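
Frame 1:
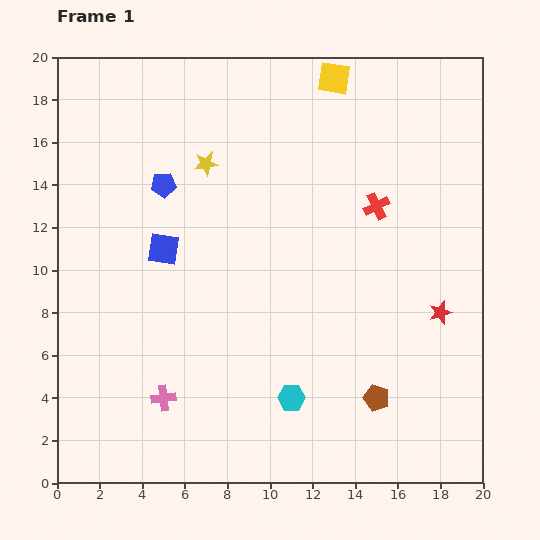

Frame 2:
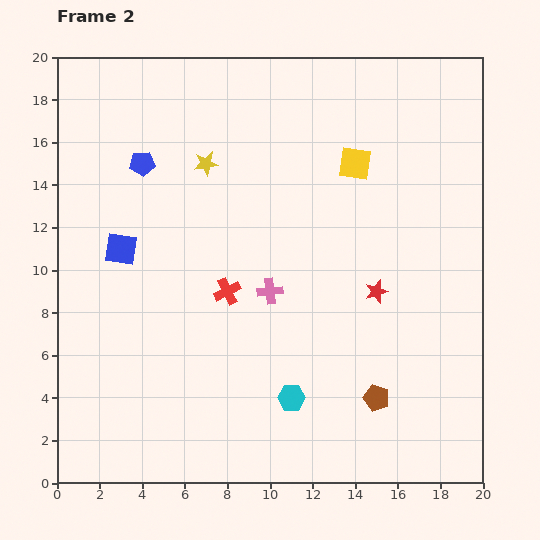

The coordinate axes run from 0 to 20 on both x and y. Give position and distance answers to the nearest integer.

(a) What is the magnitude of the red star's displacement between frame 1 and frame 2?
3

The red star moved from (18, 8) to (15, 9), a distance of √(3² + 1²) ≈ 3.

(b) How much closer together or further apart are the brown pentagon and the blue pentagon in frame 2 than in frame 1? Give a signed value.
+2

Distance in frame 1: 14. Distance in frame 2: 16.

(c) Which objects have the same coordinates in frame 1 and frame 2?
the yellow star, the cyan hexagon, the brown pentagon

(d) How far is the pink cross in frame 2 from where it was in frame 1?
7

The pink cross moved from (5, 4) to (10, 9), a distance of √(5² + 5²) ≈ 7.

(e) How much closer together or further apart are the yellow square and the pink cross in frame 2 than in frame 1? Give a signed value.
-10

Distance in frame 1: 17. Distance in frame 2: 7.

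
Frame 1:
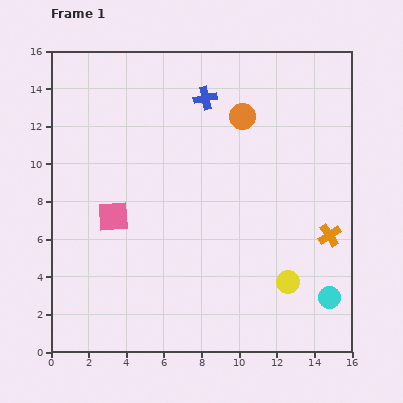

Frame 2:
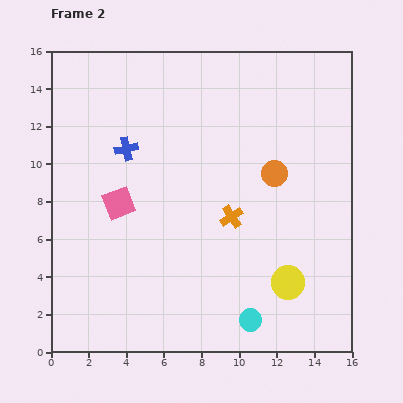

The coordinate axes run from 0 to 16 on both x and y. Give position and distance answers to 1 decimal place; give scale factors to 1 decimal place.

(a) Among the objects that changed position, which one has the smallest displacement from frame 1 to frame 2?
the pink square

(moved 0.8)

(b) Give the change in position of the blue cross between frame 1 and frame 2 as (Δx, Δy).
(-4.2, -2.7)

The blue cross was at (8.2, 13.5) in frame 1 and (4.0, 10.8) in frame 2.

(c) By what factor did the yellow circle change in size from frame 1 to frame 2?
1.5×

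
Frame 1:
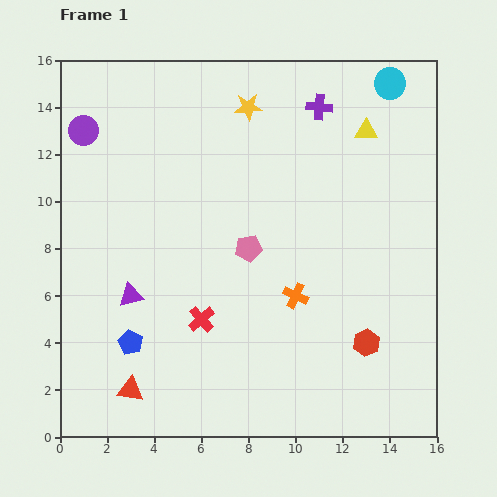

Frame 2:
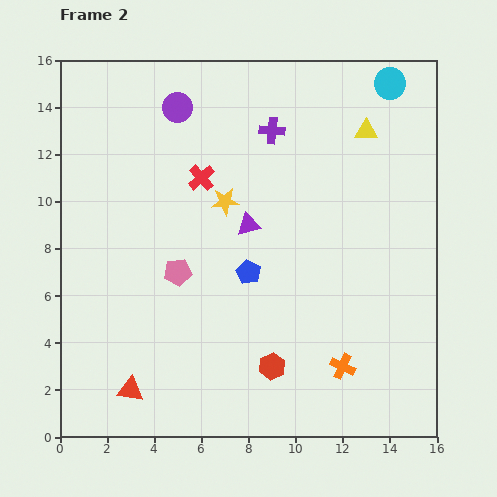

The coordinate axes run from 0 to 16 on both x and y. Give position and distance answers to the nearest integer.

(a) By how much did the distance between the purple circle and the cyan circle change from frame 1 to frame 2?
-4

Distance in frame 1: 13. Distance in frame 2: 9.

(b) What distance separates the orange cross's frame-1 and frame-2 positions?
4

The orange cross moved from (10, 6) to (12, 3), a distance of √(2² + 3²) ≈ 4.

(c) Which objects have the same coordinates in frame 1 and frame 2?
the cyan circle, the red triangle, the yellow triangle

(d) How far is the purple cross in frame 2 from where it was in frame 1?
2

The purple cross moved from (11, 14) to (9, 13), a distance of √(2² + 1²) ≈ 2.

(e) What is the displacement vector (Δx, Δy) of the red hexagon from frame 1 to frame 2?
(-4, -1)

The red hexagon was at (13, 4) in frame 1 and (9, 3) in frame 2.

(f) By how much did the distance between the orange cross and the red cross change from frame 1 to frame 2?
+6

Distance in frame 1: 4. Distance in frame 2: 10.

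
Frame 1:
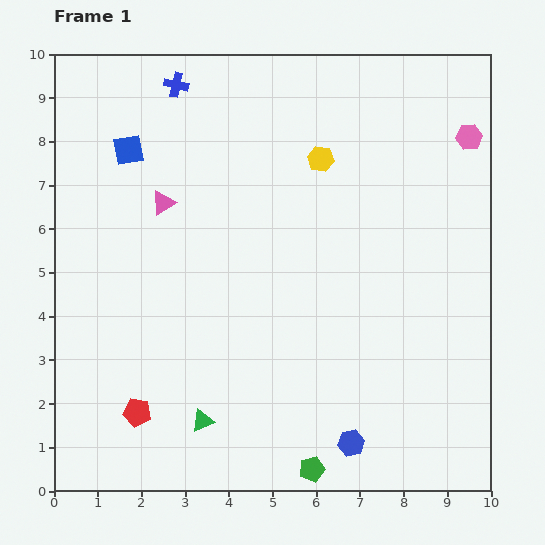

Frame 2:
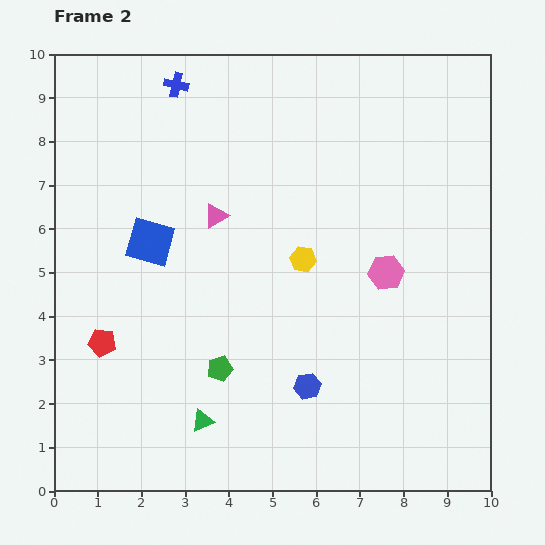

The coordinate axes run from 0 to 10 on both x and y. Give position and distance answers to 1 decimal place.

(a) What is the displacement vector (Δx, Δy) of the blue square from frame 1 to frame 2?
(0.5, -2.1)

The blue square was at (1.7, 7.8) in frame 1 and (2.2, 5.7) in frame 2.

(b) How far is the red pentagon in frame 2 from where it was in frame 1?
1.8

The red pentagon moved from (1.9, 1.8) to (1.1, 3.4), a distance of √(0.8² + 1.6²) ≈ 1.8.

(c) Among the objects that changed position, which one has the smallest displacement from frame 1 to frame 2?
the pink triangle

(moved 1.2)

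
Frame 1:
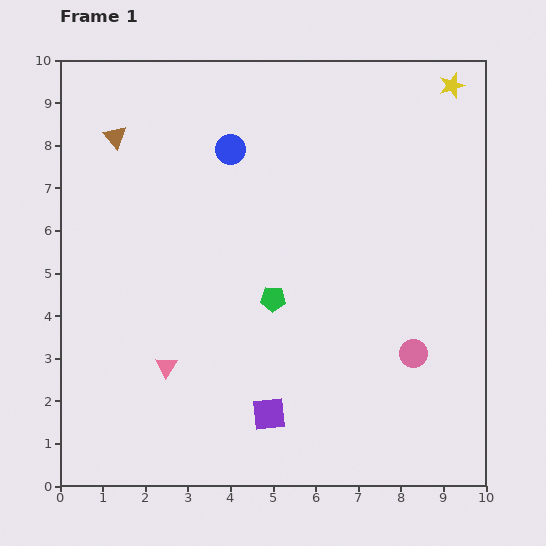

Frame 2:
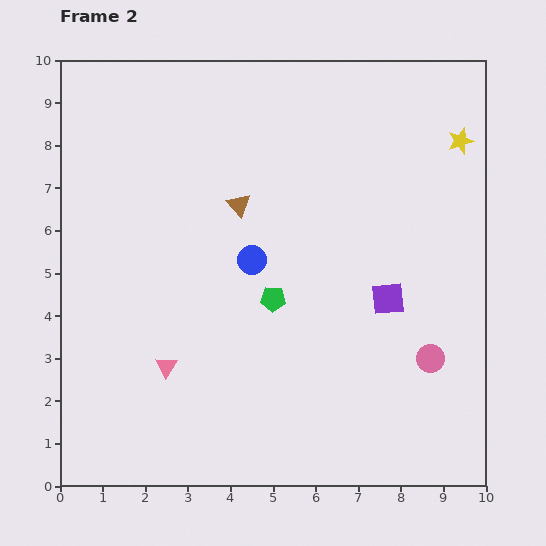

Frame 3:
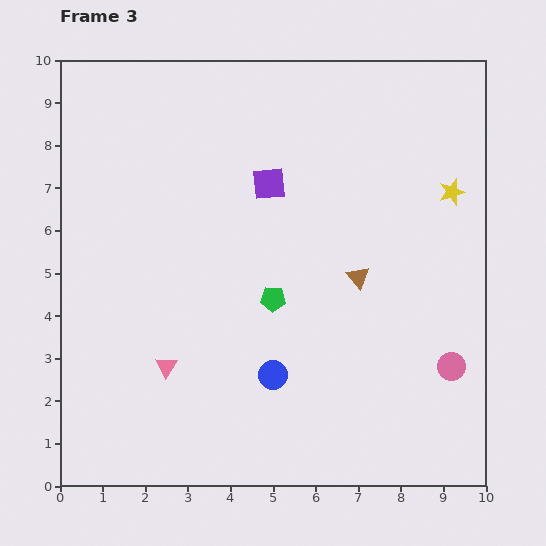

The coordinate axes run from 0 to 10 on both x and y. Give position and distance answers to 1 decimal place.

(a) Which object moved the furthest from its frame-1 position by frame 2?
the purple square

(moved 3.9; next 3.3)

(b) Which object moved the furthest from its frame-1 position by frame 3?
the brown triangle

(moved 6.6; next 5.4)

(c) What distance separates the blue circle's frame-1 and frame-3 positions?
5.4

The blue circle moved from (4.0, 7.9) to (5.0, 2.6), a distance of √(1.0² + 5.3²) ≈ 5.4.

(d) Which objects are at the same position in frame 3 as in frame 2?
the pink triangle, the green pentagon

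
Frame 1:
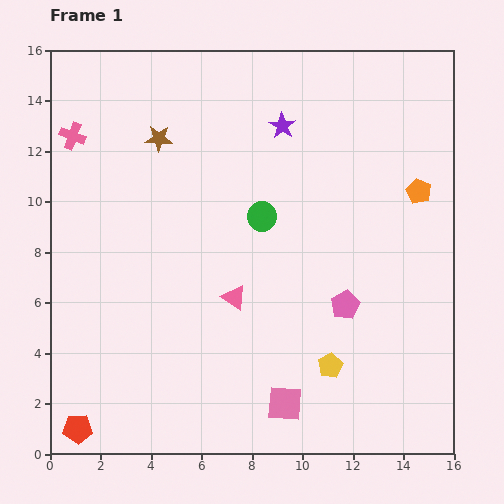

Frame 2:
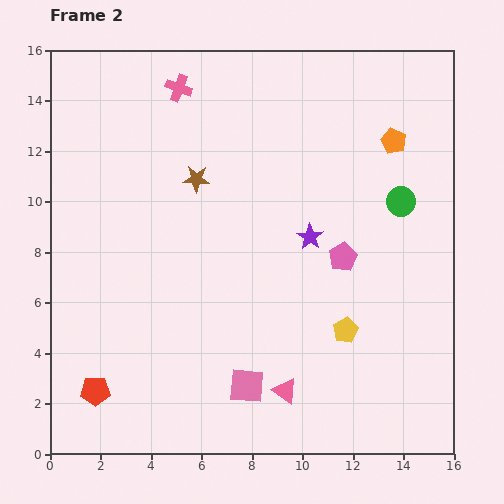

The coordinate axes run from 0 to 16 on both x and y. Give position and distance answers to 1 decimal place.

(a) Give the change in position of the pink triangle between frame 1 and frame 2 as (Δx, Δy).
(2.0, -3.7)

The pink triangle was at (7.3, 6.2) in frame 1 and (9.3, 2.5) in frame 2.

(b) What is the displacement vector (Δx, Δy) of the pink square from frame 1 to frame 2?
(-1.5, 0.7)

The pink square was at (9.3, 2.0) in frame 1 and (7.8, 2.7) in frame 2.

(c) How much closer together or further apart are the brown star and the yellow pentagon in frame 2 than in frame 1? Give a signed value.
-2.9

Distance in frame 1: 11.3. Distance in frame 2: 8.4.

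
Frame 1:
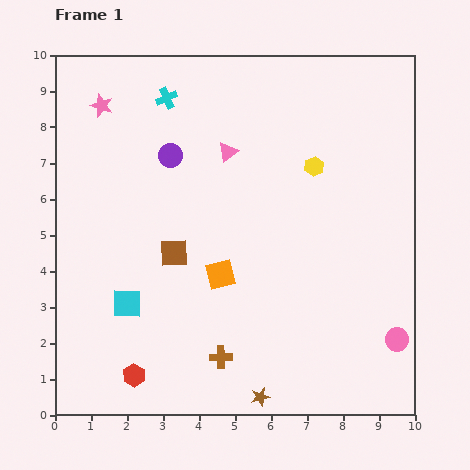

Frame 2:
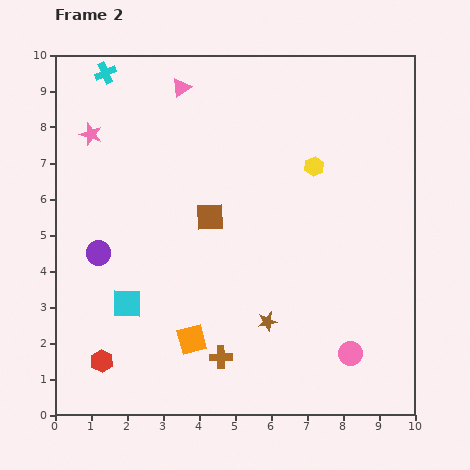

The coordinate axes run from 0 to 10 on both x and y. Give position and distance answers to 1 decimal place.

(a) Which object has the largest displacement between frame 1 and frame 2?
the purple circle

(moved 3.4; next 2.2)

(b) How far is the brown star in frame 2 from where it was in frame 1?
2.1

The brown star moved from (5.7, 0.5) to (5.9, 2.6), a distance of √(0.2² + 2.1²) ≈ 2.1.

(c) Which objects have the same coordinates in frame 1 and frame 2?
the brown cross, the cyan square, the yellow hexagon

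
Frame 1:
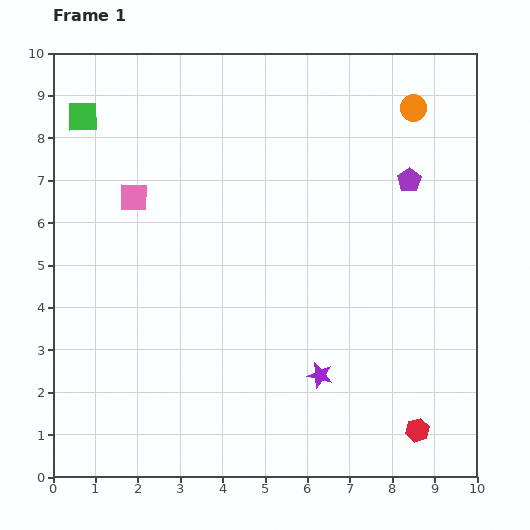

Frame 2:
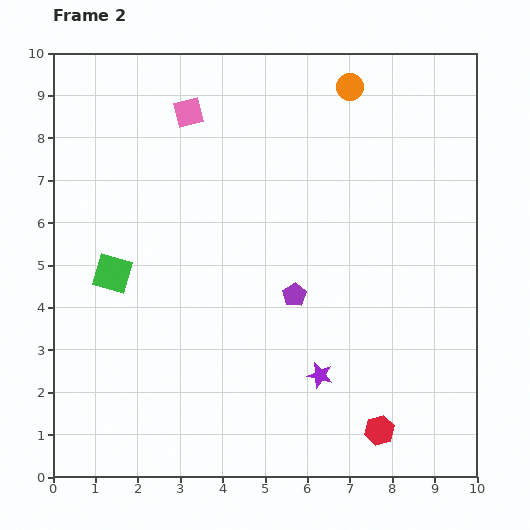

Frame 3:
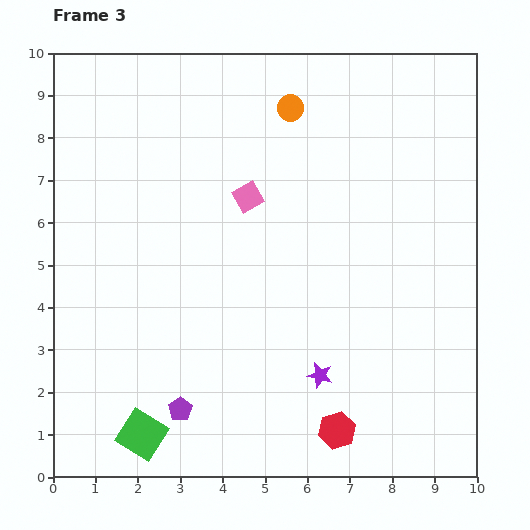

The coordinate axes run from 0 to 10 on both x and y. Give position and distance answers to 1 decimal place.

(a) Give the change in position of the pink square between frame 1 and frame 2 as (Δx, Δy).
(1.3, 2.0)

The pink square was at (1.9, 6.6) in frame 1 and (3.2, 8.6) in frame 2.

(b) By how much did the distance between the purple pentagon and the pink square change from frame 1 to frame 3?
-1.3

Distance in frame 1: 6.5. Distance in frame 3: 5.2.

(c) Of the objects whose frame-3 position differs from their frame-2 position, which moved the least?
the red hexagon

(moved 1.0)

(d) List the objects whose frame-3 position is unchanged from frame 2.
the purple star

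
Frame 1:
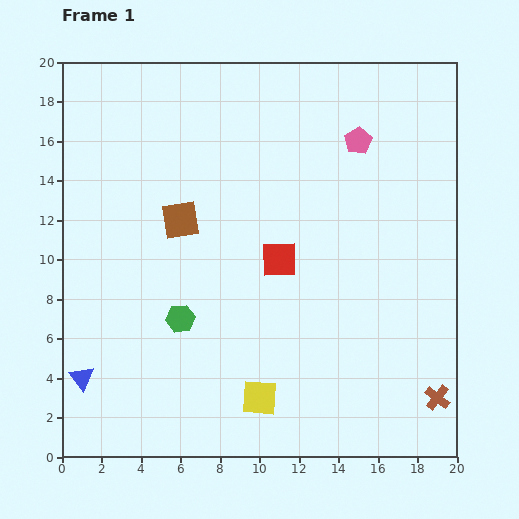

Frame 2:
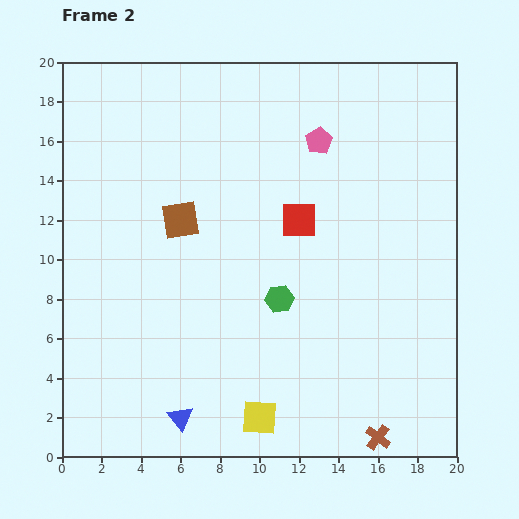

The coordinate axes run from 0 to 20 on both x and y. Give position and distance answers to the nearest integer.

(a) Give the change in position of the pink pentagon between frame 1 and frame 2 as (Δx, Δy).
(-2, 0)

The pink pentagon was at (15, 16) in frame 1 and (13, 16) in frame 2.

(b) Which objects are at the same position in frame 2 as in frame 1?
the brown square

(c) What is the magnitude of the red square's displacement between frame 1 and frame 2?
2

The red square moved from (11, 10) to (12, 12), a distance of √(1² + 2²) ≈ 2.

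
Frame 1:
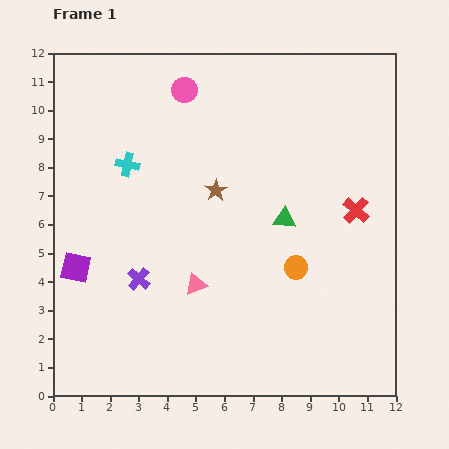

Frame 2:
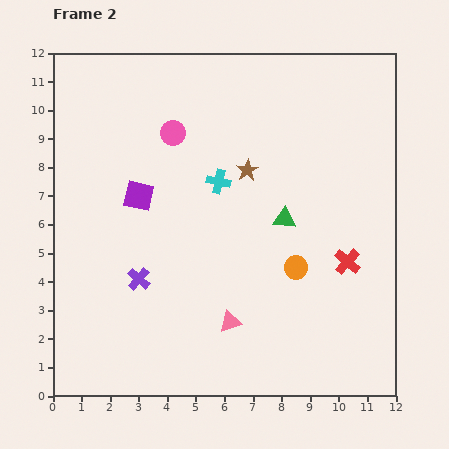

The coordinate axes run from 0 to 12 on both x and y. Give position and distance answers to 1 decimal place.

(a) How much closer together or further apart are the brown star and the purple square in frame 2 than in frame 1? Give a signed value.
-1.7

Distance in frame 1: 5.6. Distance in frame 2: 3.9.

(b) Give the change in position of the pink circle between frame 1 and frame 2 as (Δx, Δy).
(-0.4, -1.5)

The pink circle was at (4.6, 10.7) in frame 1 and (4.2, 9.2) in frame 2.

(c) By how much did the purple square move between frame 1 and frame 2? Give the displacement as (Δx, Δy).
(2.2, 2.5)

The purple square was at (0.8, 4.5) in frame 1 and (3.0, 7.0) in frame 2.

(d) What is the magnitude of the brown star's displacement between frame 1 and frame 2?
1.3

The brown star moved from (5.7, 7.2) to (6.8, 7.9), a distance of √(1.1² + 0.7²) ≈ 1.3.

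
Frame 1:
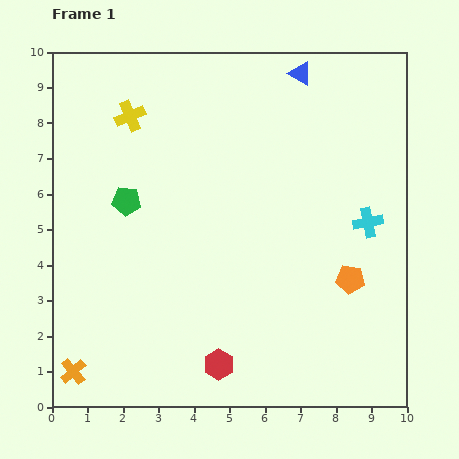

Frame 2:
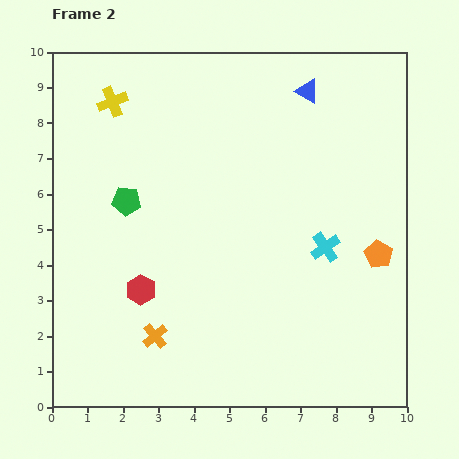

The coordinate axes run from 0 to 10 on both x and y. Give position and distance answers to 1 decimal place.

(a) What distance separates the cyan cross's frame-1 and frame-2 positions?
1.4

The cyan cross moved from (8.9, 5.2) to (7.7, 4.5), a distance of √(1.2² + 0.7²) ≈ 1.4.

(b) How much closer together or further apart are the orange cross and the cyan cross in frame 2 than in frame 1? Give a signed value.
-3.9

Distance in frame 1: 9.3. Distance in frame 2: 5.4.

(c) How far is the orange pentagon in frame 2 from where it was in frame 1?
1.1

The orange pentagon moved from (8.4, 3.6) to (9.2, 4.3), a distance of √(0.8² + 0.7²) ≈ 1.1.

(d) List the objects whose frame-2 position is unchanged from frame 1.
the green pentagon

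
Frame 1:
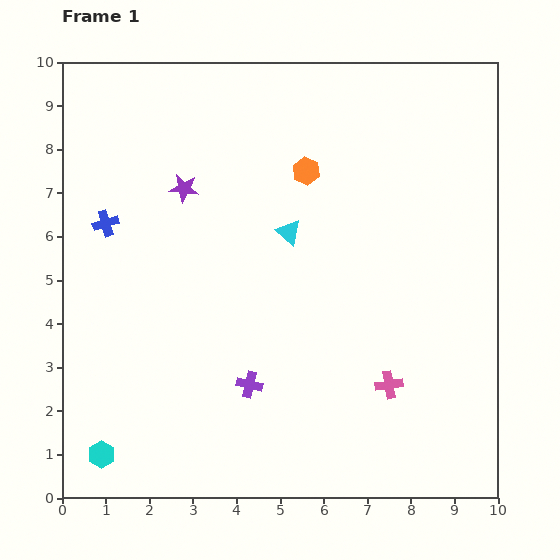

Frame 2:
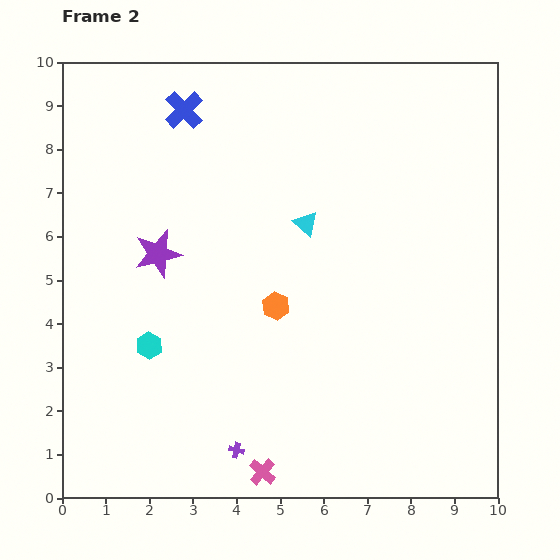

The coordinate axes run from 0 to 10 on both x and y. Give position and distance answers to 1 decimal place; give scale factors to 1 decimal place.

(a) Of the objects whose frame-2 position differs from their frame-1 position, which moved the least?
the cyan triangle

(moved 0.4)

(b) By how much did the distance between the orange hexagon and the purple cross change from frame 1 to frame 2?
-1.7

Distance in frame 1: 5.1. Distance in frame 2: 3.4.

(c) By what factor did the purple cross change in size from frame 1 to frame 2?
0.6×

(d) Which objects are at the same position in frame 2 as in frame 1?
none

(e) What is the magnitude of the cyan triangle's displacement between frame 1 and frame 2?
0.4

The cyan triangle moved from (5.2, 6.1) to (5.6, 6.3), a distance of √(0.4² + 0.2²) ≈ 0.4.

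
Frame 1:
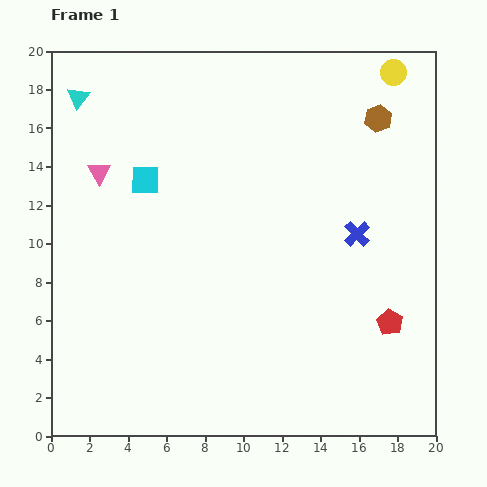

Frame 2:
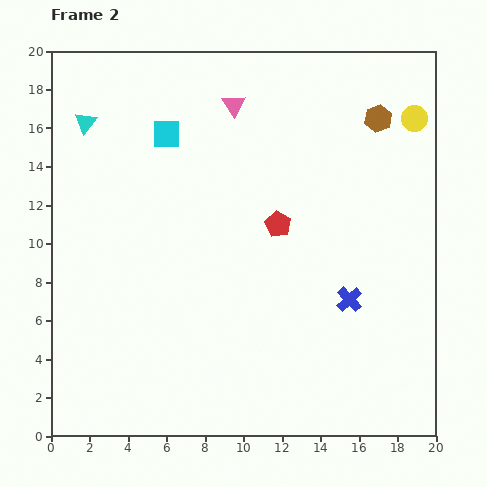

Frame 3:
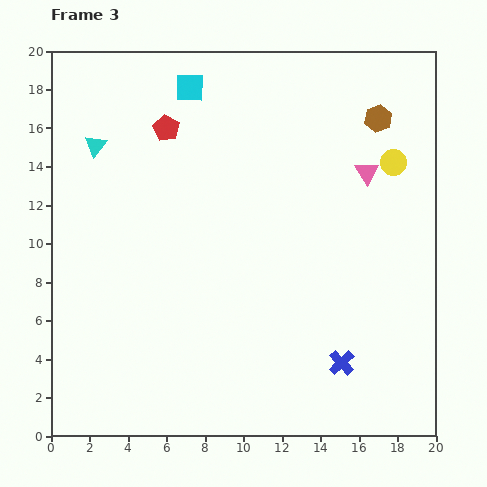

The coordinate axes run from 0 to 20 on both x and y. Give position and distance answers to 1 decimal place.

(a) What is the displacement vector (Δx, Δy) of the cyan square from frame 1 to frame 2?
(1.1, 2.4)

The cyan square was at (4.9, 13.3) in frame 1 and (6.0, 15.7) in frame 2.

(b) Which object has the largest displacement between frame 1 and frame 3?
the red pentagon

(moved 15.4; next 13.9)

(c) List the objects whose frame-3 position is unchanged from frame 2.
the brown hexagon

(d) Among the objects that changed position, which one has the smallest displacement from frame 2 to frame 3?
the cyan triangle

(moved 1.3)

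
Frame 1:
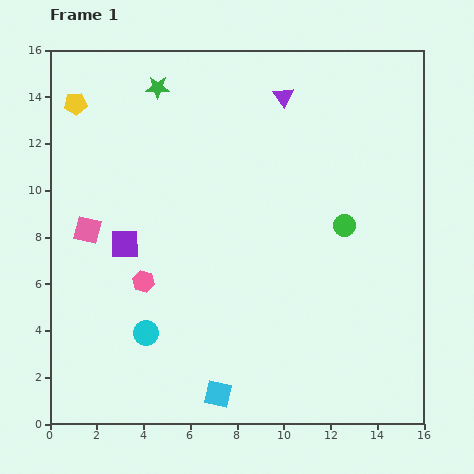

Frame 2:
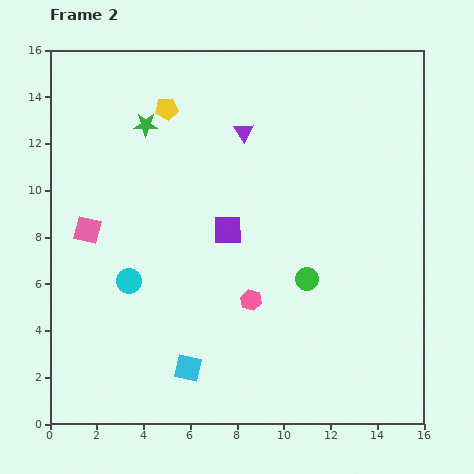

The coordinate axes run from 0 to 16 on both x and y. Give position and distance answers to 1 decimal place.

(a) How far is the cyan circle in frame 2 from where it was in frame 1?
2.3

The cyan circle moved from (4.1, 3.9) to (3.4, 6.1), a distance of √(0.7² + 2.2²) ≈ 2.3.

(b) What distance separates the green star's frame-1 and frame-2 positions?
1.7

The green star moved from (4.6, 14.4) to (4.1, 12.8), a distance of √(0.5² + 1.6²) ≈ 1.7.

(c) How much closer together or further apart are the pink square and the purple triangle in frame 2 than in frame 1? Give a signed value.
-2.3

Distance in frame 1: 10.2. Distance in frame 2: 7.9.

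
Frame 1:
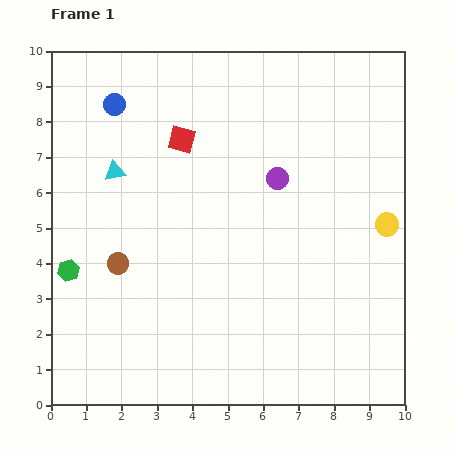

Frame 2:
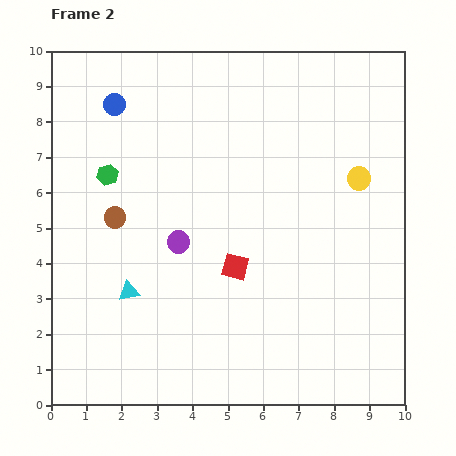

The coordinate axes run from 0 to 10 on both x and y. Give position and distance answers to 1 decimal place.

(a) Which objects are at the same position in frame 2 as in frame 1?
the blue circle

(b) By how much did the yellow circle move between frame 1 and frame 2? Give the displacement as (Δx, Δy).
(-0.8, 1.3)

The yellow circle was at (9.5, 5.1) in frame 1 and (8.7, 6.4) in frame 2.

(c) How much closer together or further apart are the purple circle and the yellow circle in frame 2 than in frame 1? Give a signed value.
+2.0

Distance in frame 1: 3.4. Distance in frame 2: 5.4.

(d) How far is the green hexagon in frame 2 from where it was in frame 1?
2.9

The green hexagon moved from (0.5, 3.8) to (1.6, 6.5), a distance of √(1.1² + 2.7²) ≈ 2.9.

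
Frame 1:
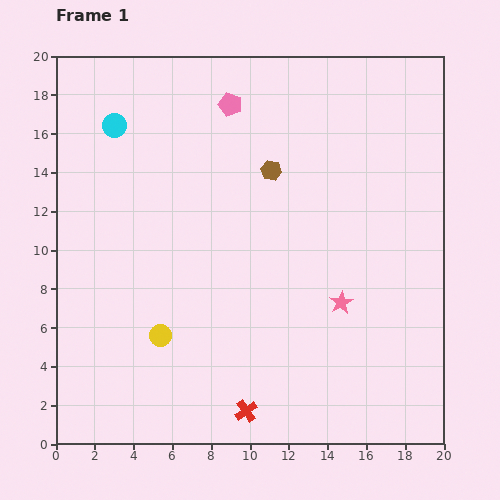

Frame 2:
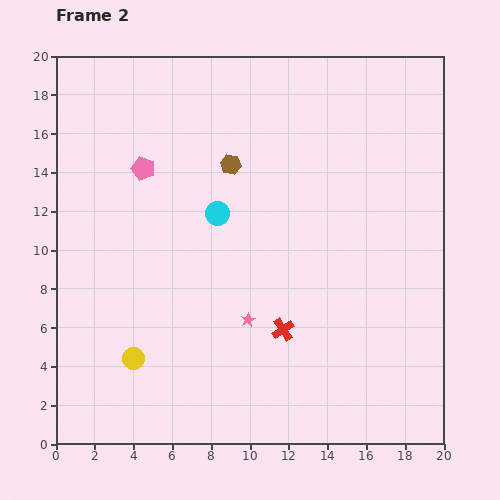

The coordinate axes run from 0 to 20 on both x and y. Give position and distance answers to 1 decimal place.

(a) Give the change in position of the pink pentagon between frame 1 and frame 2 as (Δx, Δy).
(-4.5, -3.3)

The pink pentagon was at (9.0, 17.5) in frame 1 and (4.5, 14.2) in frame 2.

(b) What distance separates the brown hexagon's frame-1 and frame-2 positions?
2.1

The brown hexagon moved from (11.1, 14.1) to (9.0, 14.4), a distance of √(2.1² + 0.3²) ≈ 2.1.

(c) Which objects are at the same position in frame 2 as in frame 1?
none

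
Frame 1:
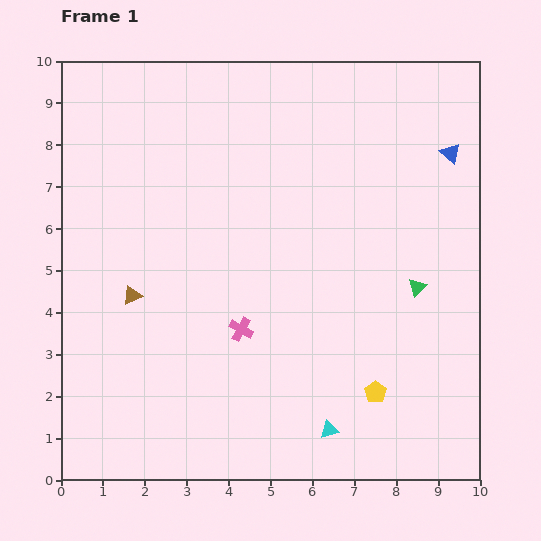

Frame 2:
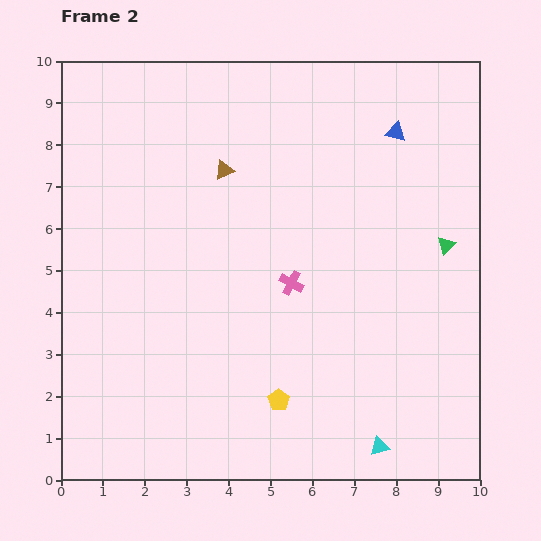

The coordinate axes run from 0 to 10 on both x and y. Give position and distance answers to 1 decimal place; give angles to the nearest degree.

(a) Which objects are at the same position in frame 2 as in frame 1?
none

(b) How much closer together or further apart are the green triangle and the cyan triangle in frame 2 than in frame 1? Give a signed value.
+1.1

Distance in frame 1: 4.0. Distance in frame 2: 5.1.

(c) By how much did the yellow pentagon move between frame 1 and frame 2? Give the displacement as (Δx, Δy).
(-2.3, -0.2)

The yellow pentagon was at (7.5, 2.1) in frame 1 and (5.2, 1.9) in frame 2.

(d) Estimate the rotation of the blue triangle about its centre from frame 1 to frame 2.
29° counter-clockwise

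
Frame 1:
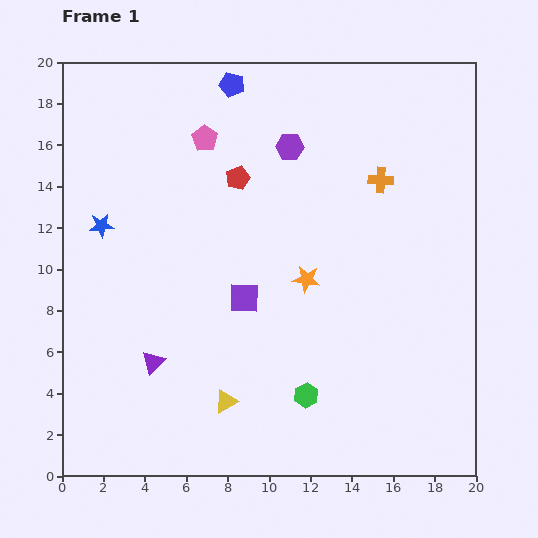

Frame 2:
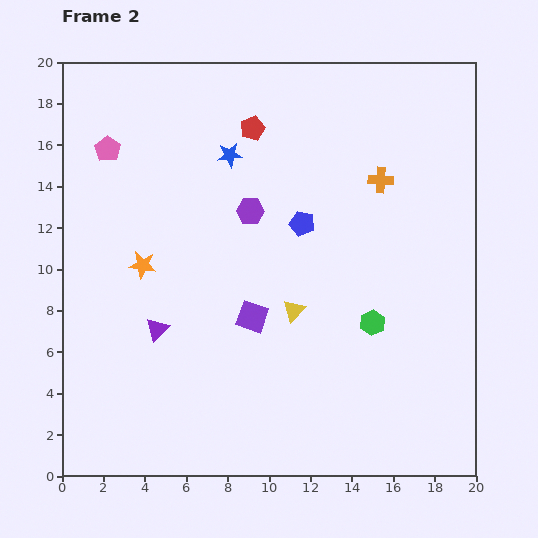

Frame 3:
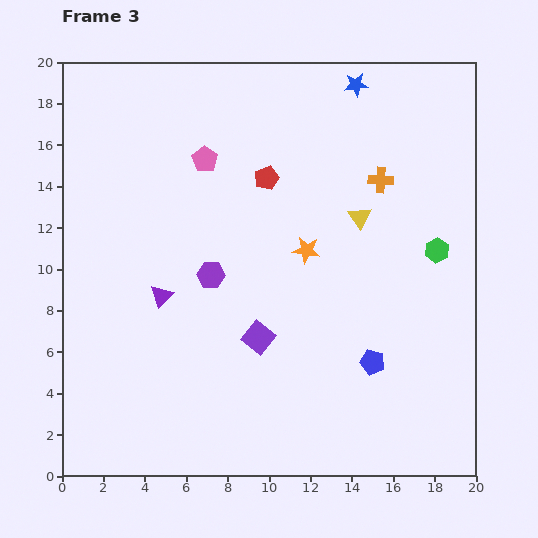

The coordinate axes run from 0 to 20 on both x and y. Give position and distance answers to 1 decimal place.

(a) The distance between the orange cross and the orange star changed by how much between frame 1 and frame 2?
+6.2

Distance in frame 1: 6.0. Distance in frame 2: 12.2.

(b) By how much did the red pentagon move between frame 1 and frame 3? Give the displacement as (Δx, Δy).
(1.4, 0.0)

The red pentagon was at (8.5, 14.4) in frame 1 and (9.9, 14.4) in frame 3.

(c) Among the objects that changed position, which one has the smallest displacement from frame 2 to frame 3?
the purple square

(moved 1.0)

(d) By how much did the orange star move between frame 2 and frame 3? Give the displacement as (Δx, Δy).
(7.9, 0.7)

The orange star was at (3.9, 10.2) in frame 2 and (11.8, 10.9) in frame 3.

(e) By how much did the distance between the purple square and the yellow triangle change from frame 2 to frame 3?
+5.6

Distance in frame 2: 2.0. Distance in frame 3: 7.6.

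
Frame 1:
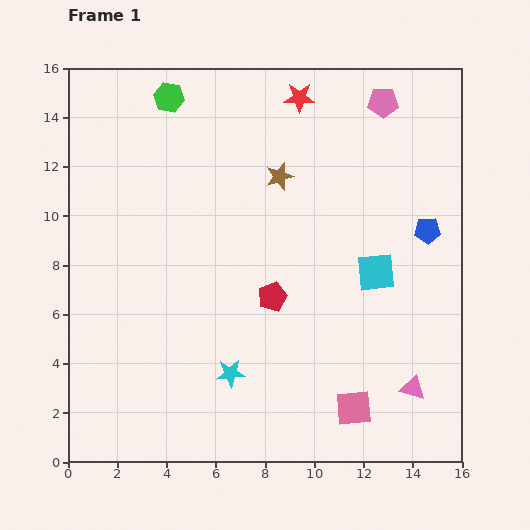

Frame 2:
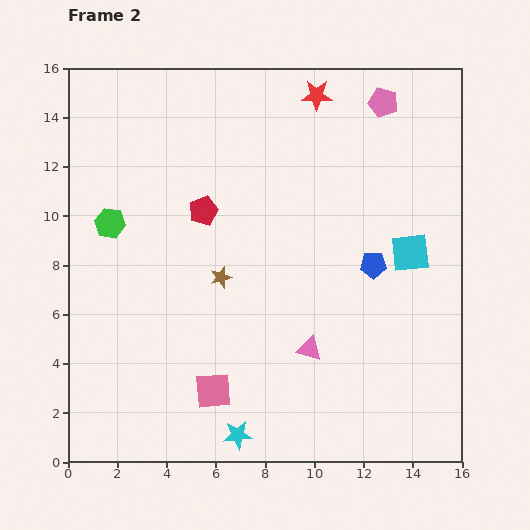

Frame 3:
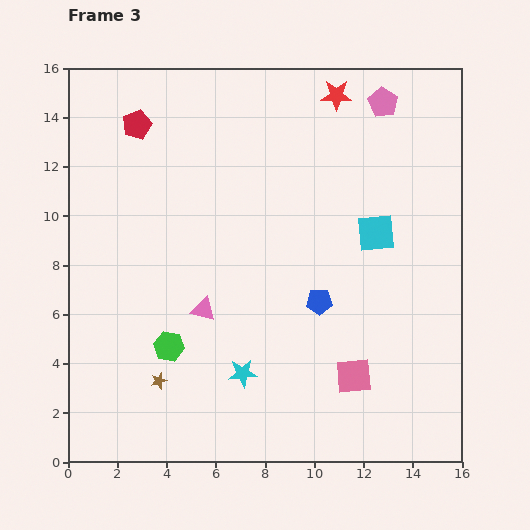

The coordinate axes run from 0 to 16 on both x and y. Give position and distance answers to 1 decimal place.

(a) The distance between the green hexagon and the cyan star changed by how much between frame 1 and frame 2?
-1.5

Distance in frame 1: 11.5. Distance in frame 2: 10.0.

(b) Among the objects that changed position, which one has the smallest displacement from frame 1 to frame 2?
the red star

(moved 0.7)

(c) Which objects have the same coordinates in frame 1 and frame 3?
the pink pentagon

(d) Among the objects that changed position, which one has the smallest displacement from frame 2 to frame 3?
the red star

(moved 0.8)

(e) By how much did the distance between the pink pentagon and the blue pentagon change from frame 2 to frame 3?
+1.9

Distance in frame 2: 6.6. Distance in frame 3: 8.5.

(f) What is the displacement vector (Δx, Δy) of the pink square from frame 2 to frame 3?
(5.7, 0.6)

The pink square was at (5.9, 2.9) in frame 2 and (11.6, 3.5) in frame 3.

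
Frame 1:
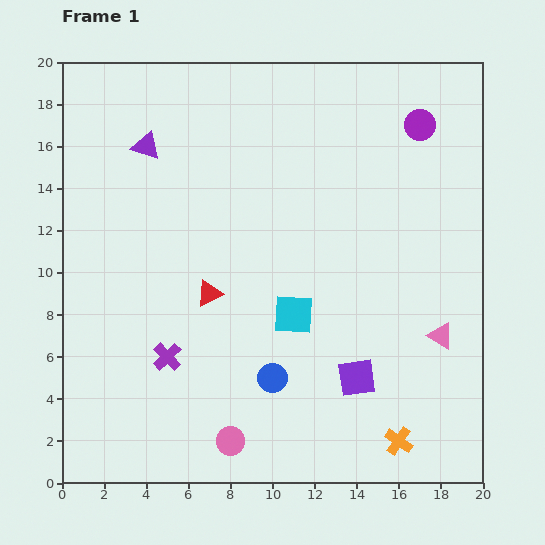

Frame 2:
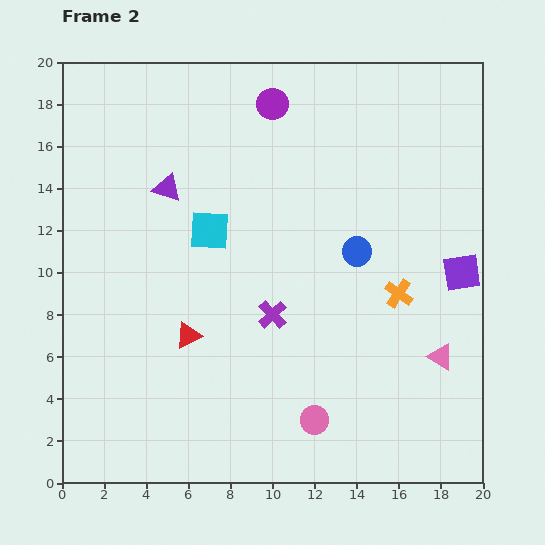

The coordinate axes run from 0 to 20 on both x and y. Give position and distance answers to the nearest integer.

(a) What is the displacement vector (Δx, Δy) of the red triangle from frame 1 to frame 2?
(-1, -2)

The red triangle was at (7, 9) in frame 1 and (6, 7) in frame 2.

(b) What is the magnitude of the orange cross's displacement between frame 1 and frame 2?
7

The orange cross moved from (16, 2) to (16, 9), a distance of √(0² + 7²) ≈ 7.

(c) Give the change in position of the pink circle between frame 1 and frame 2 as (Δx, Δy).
(4, 1)

The pink circle was at (8, 2) in frame 1 and (12, 3) in frame 2.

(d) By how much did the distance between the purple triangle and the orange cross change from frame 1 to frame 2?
-6

Distance in frame 1: 18. Distance in frame 2: 12.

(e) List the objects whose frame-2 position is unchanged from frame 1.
none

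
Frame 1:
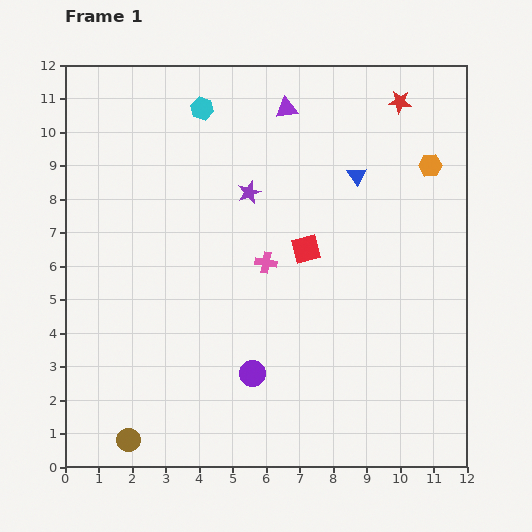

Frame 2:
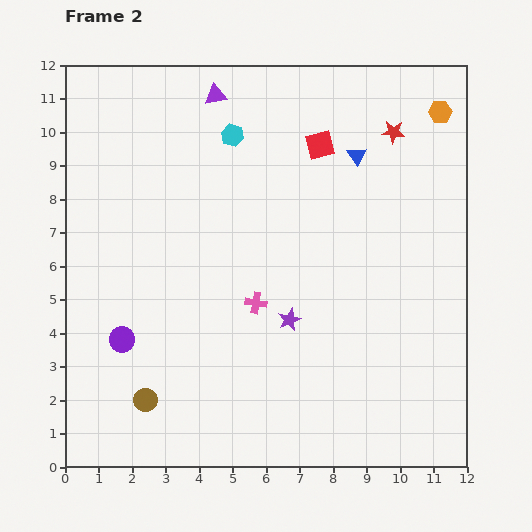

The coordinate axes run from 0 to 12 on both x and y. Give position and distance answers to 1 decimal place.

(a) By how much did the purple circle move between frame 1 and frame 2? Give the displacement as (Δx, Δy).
(-3.9, 1.0)

The purple circle was at (5.6, 2.8) in frame 1 and (1.7, 3.8) in frame 2.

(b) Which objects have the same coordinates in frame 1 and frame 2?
none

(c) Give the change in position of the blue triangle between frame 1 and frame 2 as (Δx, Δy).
(0.0, 0.6)

The blue triangle was at (8.7, 8.7) in frame 1 and (8.7, 9.3) in frame 2.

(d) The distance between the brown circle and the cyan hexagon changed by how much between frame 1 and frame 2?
-1.8

Distance in frame 1: 10.1. Distance in frame 2: 8.3.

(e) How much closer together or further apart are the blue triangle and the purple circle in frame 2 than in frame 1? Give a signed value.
+2.2

Distance in frame 1: 6.7. Distance in frame 2: 8.9.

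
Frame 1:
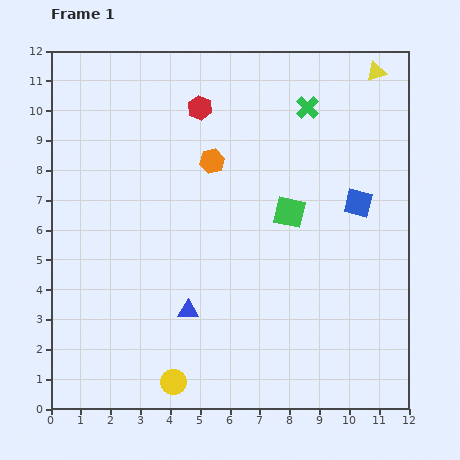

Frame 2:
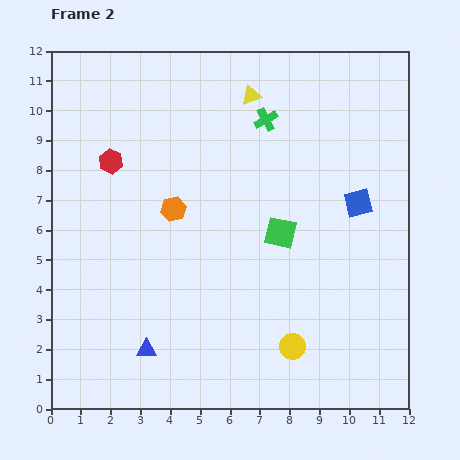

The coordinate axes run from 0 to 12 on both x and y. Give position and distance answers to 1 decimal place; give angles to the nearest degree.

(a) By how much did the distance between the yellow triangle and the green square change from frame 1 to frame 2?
-0.8

Distance in frame 1: 5.5. Distance in frame 2: 4.7.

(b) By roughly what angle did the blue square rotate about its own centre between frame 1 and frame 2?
29° counter-clockwise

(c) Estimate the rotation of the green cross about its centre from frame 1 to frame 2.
15° clockwise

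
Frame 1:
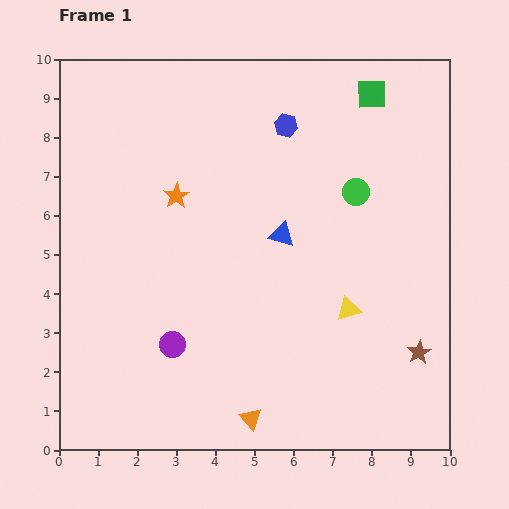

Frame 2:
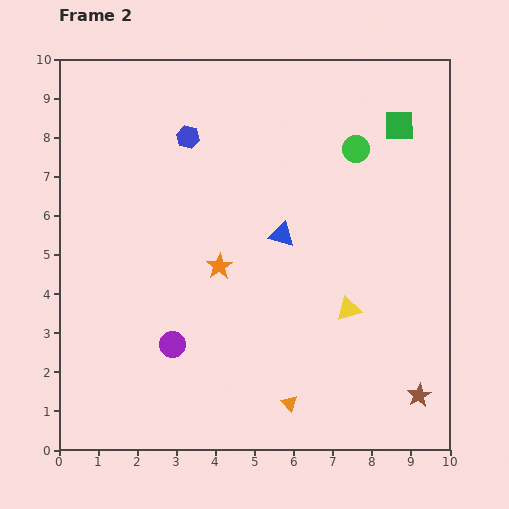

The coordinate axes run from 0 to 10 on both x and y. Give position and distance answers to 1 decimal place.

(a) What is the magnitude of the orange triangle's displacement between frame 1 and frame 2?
1.1

The orange triangle moved from (4.9, 0.8) to (5.9, 1.2), a distance of √(1.0² + 0.4²) ≈ 1.1.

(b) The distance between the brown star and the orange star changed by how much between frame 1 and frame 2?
-1.3

Distance in frame 1: 7.4. Distance in frame 2: 6.1.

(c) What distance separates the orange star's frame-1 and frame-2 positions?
2.1

The orange star moved from (3.0, 6.5) to (4.1, 4.7), a distance of √(1.1² + 1.8²) ≈ 2.1.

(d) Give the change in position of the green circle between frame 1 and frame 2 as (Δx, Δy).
(0.0, 1.1)

The green circle was at (7.6, 6.6) in frame 1 and (7.6, 7.7) in frame 2.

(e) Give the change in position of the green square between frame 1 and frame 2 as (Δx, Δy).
(0.7, -0.8)

The green square was at (8.0, 9.1) in frame 1 and (8.7, 8.3) in frame 2.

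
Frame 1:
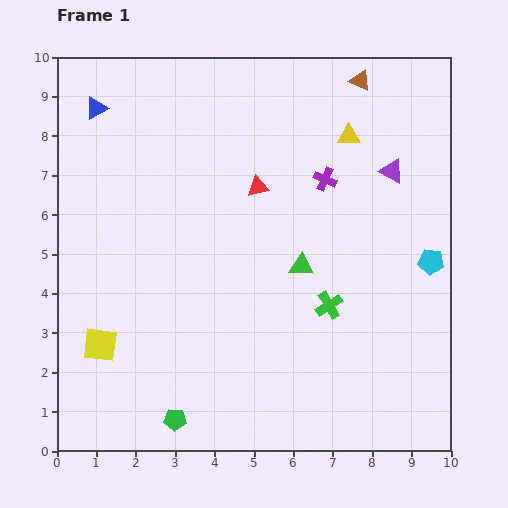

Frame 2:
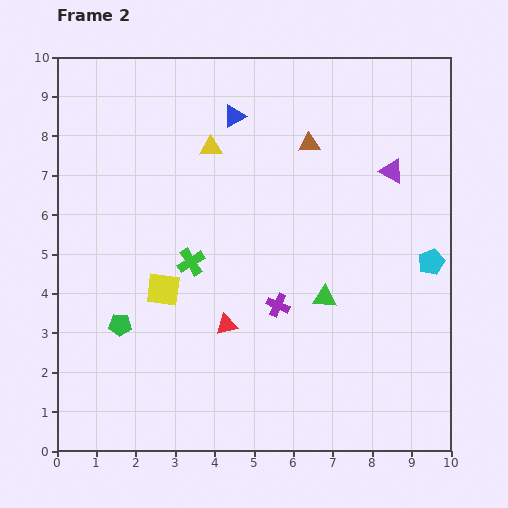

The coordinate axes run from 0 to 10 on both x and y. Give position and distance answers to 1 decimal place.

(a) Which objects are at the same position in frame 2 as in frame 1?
the cyan pentagon, the purple triangle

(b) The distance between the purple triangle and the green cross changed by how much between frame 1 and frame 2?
+1.8

Distance in frame 1: 3.8. Distance in frame 2: 5.6.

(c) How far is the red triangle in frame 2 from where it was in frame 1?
3.6

The red triangle moved from (5.1, 6.7) to (4.3, 3.2), a distance of √(0.8² + 3.5²) ≈ 3.6.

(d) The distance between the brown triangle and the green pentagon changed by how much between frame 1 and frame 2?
-3.2

Distance in frame 1: 9.8. Distance in frame 2: 6.6.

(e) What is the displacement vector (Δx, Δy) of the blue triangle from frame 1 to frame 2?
(3.5, -0.2)

The blue triangle was at (1.0, 8.7) in frame 1 and (4.5, 8.5) in frame 2.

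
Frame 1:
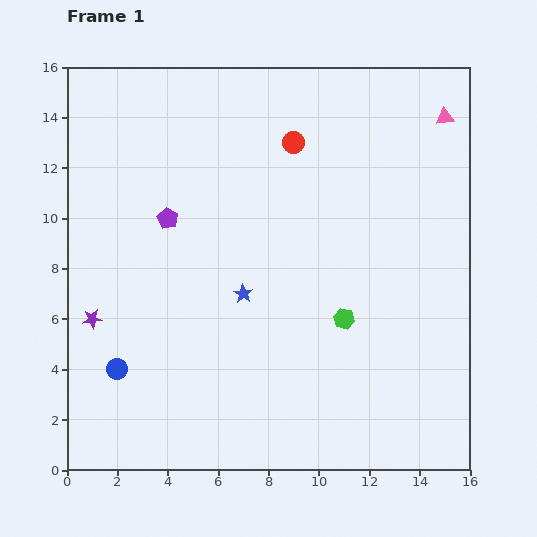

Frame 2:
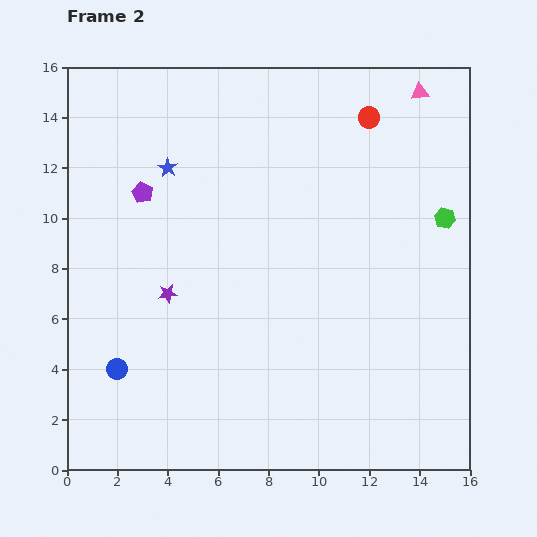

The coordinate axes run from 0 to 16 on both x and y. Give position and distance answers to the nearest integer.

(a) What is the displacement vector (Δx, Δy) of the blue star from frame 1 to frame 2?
(-3, 5)

The blue star was at (7, 7) in frame 1 and (4, 12) in frame 2.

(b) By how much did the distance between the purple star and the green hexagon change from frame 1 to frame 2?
+1

Distance in frame 1: 10. Distance in frame 2: 11.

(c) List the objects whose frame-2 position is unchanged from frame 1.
the blue circle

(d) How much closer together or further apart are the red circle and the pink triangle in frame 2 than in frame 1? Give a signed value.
-4

Distance in frame 1: 6. Distance in frame 2: 2.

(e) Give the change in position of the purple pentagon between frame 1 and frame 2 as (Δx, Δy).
(-1, 1)

The purple pentagon was at (4, 10) in frame 1 and (3, 11) in frame 2.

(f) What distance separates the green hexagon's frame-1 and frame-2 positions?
6

The green hexagon moved from (11, 6) to (15, 10), a distance of √(4² + 4²) ≈ 6.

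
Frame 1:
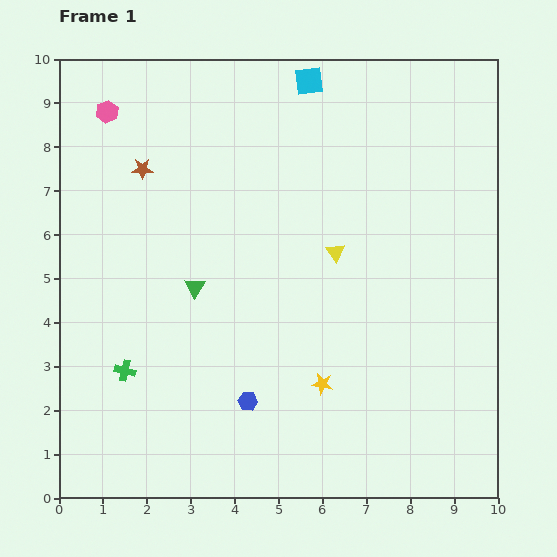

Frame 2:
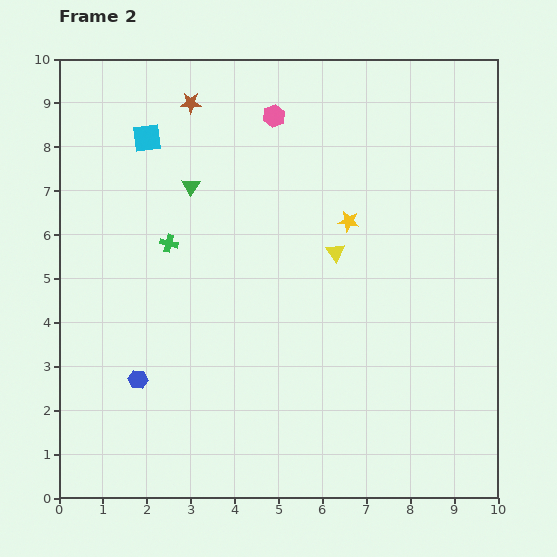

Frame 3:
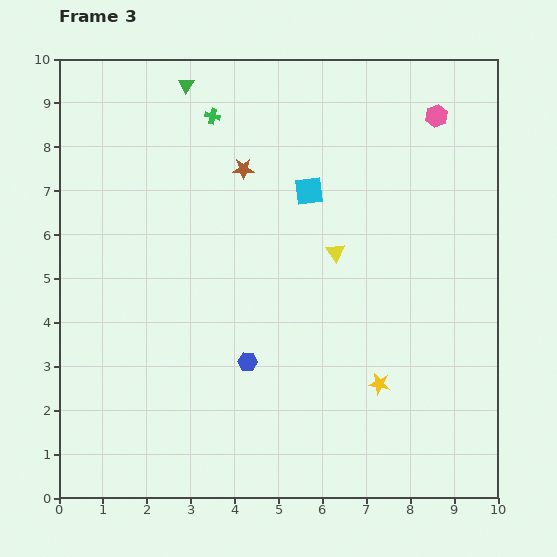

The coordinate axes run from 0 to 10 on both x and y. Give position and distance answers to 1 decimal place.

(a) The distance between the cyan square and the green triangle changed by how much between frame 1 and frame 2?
-3.9

Distance in frame 1: 5.4. Distance in frame 2: 1.5.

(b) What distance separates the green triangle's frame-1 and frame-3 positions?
4.6

The green triangle moved from (3.1, 4.8) to (2.9, 9.4), a distance of √(0.2² + 4.6²) ≈ 4.6.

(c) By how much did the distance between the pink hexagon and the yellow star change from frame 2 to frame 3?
+3.3

Distance in frame 2: 2.9. Distance in frame 3: 6.2.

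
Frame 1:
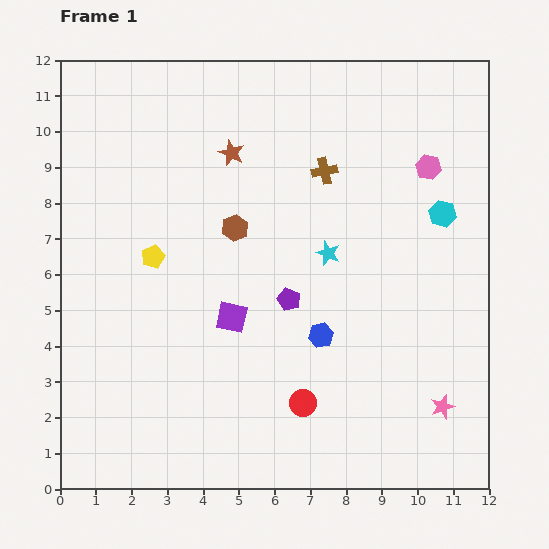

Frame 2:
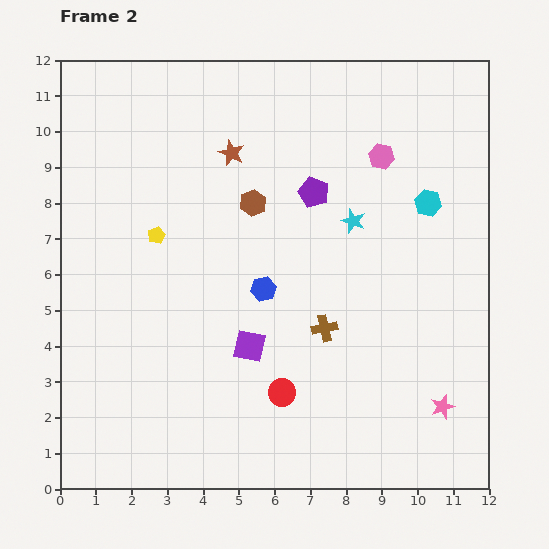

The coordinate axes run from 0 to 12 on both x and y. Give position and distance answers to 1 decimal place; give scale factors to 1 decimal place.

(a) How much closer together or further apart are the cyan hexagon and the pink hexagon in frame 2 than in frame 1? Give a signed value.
+0.4

Distance in frame 1: 1.4. Distance in frame 2: 1.8.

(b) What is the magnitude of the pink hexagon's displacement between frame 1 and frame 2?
1.3

The pink hexagon moved from (10.3, 9.0) to (9.0, 9.3), a distance of √(1.3² + 0.3²) ≈ 1.3.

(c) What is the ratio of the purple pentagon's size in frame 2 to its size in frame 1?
1.3×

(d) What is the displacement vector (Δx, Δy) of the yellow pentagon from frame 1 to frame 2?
(0.1, 0.6)

The yellow pentagon was at (2.6, 6.5) in frame 1 and (2.7, 7.1) in frame 2.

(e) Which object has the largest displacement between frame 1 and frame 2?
the brown cross

(moved 4.4; next 3.1)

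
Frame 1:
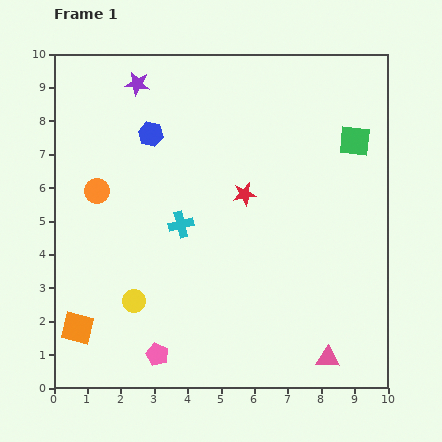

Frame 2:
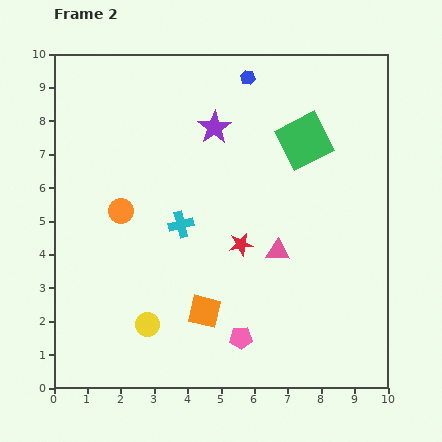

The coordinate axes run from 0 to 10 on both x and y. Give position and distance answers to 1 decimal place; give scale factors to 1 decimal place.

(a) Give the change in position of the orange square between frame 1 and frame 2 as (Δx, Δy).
(3.8, 0.5)

The orange square was at (0.7, 1.8) in frame 1 and (4.5, 2.3) in frame 2.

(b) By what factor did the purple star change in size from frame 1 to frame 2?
1.4×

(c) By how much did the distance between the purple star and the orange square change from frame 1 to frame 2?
-2.0

Distance in frame 1: 7.5. Distance in frame 2: 5.5.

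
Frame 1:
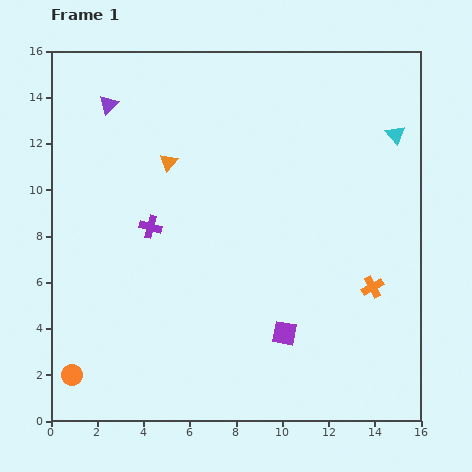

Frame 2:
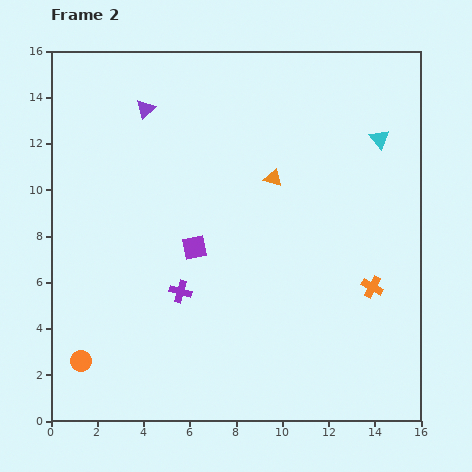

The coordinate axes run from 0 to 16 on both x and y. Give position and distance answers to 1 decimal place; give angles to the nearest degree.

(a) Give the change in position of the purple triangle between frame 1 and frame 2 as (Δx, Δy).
(1.6, -0.2)

The purple triangle was at (2.5, 13.7) in frame 1 and (4.1, 13.5) in frame 2.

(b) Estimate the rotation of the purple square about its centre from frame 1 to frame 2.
20° counter-clockwise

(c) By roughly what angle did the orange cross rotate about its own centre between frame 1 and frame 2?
35° counter-clockwise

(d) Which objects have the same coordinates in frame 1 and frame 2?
the orange cross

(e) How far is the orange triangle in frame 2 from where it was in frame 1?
4.6

The orange triangle moved from (5.1, 11.2) to (9.6, 10.5), a distance of √(4.5² + 0.7²) ≈ 4.6.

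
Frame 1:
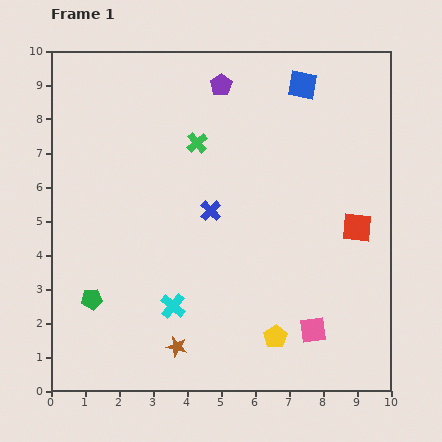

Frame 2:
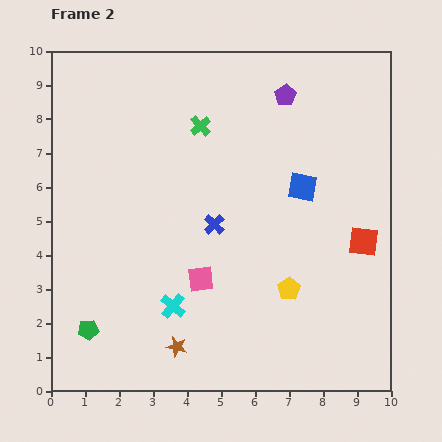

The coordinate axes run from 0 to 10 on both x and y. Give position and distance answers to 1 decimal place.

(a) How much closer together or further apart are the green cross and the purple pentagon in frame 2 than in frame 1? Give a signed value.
+0.9

Distance in frame 1: 1.8. Distance in frame 2: 2.7.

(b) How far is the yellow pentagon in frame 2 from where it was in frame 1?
1.5

The yellow pentagon moved from (6.6, 1.6) to (7.0, 3.0), a distance of √(0.4² + 1.4²) ≈ 1.5.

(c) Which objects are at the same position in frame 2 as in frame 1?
the cyan cross, the brown star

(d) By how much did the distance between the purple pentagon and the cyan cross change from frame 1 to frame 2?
+0.4

Distance in frame 1: 6.6. Distance in frame 2: 7.0.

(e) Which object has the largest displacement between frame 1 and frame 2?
the pink square

(moved 3.6; next 3.0)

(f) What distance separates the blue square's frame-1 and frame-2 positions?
3.0

The blue square moved from (7.4, 9.0) to (7.4, 6.0), a distance of √(0.0² + 3.0²) ≈ 3.0.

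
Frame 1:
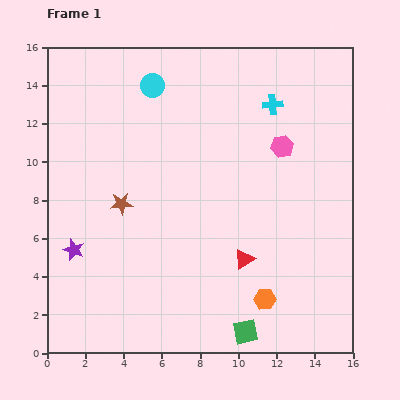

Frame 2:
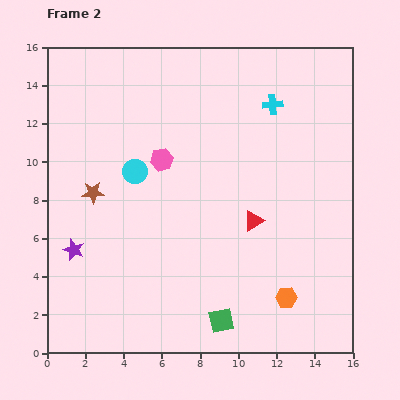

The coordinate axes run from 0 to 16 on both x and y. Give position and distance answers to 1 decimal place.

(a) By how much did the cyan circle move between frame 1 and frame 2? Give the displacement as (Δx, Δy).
(-0.9, -4.5)

The cyan circle was at (5.5, 14.0) in frame 1 and (4.6, 9.5) in frame 2.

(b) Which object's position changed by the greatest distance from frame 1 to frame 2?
the pink hexagon

(moved 6.3; next 4.6)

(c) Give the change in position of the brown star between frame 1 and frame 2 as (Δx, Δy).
(-1.5, 0.6)

The brown star was at (3.9, 7.8) in frame 1 and (2.4, 8.4) in frame 2.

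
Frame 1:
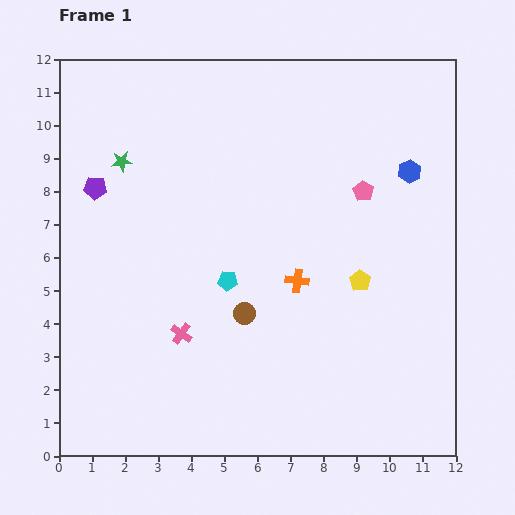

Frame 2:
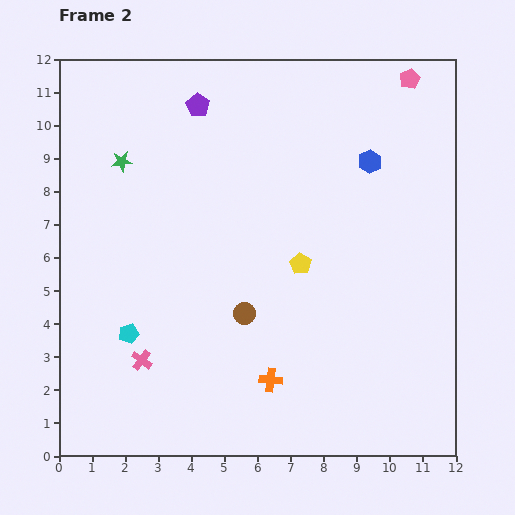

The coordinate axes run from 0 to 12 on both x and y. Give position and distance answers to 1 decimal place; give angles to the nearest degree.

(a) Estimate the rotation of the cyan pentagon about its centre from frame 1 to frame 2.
20° counter-clockwise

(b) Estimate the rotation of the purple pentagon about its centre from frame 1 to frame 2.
29° clockwise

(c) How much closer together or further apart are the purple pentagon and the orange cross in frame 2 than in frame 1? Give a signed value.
+1.9

Distance in frame 1: 6.7. Distance in frame 2: 8.6.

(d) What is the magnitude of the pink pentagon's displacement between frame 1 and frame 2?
3.7

The pink pentagon moved from (9.2, 8.0) to (10.6, 11.4), a distance of √(1.4² + 3.4²) ≈ 3.7.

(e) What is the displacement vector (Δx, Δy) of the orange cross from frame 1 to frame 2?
(-0.8, -3.0)

The orange cross was at (7.2, 5.3) in frame 1 and (6.4, 2.3) in frame 2.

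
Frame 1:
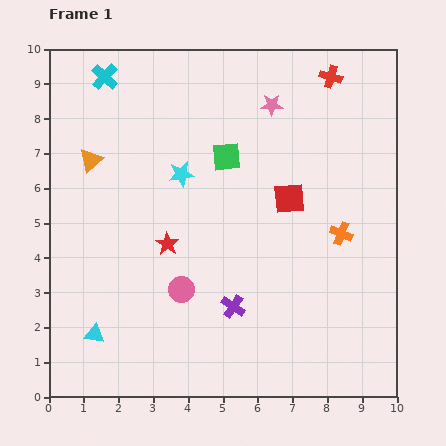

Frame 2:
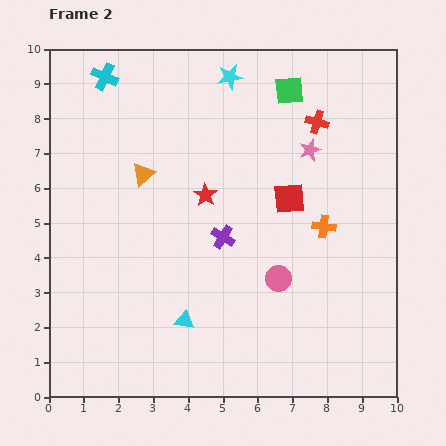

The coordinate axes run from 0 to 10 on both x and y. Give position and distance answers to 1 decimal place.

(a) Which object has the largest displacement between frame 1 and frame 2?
the cyan star

(moved 3.1; next 2.8)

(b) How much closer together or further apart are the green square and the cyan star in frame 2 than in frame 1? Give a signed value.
+0.3

Distance in frame 1: 1.4. Distance in frame 2: 1.7.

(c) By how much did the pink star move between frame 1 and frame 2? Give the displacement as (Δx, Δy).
(1.1, -1.3)

The pink star was at (6.4, 8.4) in frame 1 and (7.5, 7.1) in frame 2.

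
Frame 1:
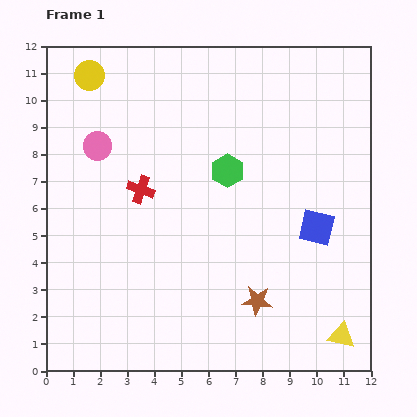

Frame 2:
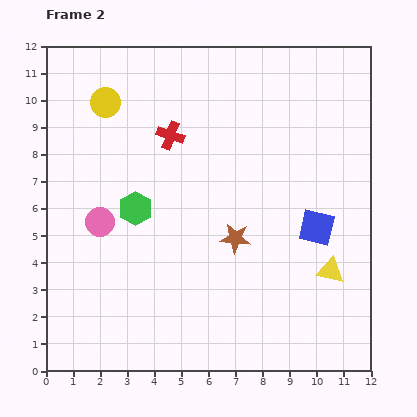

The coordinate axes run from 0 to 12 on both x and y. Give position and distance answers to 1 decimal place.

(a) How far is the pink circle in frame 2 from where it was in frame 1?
2.8

The pink circle moved from (1.9, 8.3) to (2.0, 5.5), a distance of √(0.1² + 2.8²) ≈ 2.8.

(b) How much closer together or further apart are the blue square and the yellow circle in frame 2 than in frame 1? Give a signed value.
-1.0

Distance in frame 1: 10.1. Distance in frame 2: 9.1.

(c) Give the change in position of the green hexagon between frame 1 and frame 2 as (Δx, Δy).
(-3.4, -1.4)

The green hexagon was at (6.7, 7.4) in frame 1 and (3.3, 6.0) in frame 2.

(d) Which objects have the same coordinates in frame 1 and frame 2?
the blue square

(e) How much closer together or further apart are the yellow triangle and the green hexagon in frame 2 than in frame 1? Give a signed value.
+0.2

Distance in frame 1: 7.4. Distance in frame 2: 7.6.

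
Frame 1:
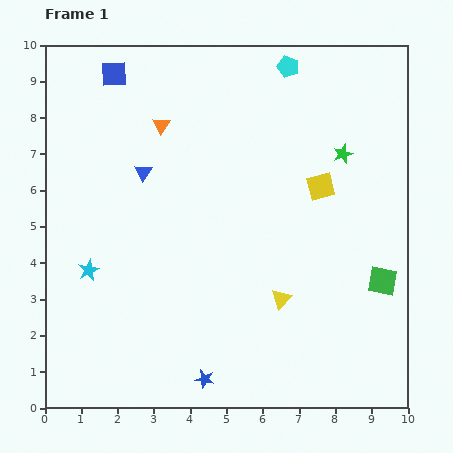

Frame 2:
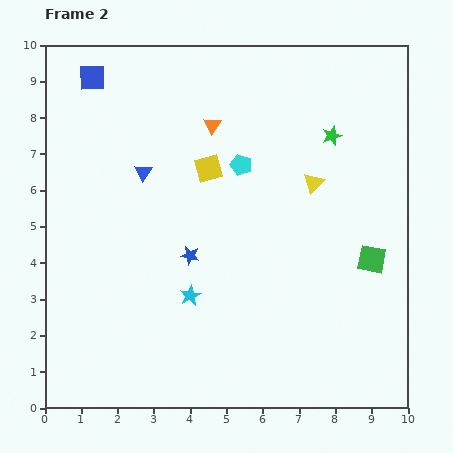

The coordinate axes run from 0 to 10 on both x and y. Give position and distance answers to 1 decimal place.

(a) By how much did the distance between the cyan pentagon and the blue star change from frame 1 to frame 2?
-6.0

Distance in frame 1: 8.9. Distance in frame 2: 2.9.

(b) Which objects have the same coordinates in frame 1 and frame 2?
the blue triangle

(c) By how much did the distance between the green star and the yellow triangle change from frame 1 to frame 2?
-2.9

Distance in frame 1: 4.3. Distance in frame 2: 1.4.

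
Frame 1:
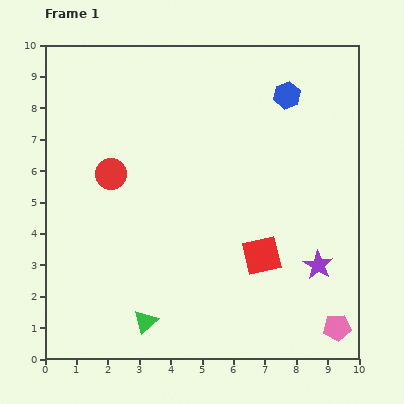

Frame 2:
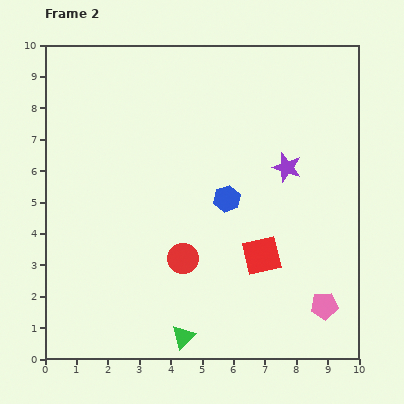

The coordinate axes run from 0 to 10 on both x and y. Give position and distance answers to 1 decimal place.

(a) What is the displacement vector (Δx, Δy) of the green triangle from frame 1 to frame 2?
(1.2, -0.5)

The green triangle was at (3.2, 1.2) in frame 1 and (4.4, 0.7) in frame 2.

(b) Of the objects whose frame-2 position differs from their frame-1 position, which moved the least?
the pink pentagon

(moved 0.8)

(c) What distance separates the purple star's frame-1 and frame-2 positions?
3.3

The purple star moved from (8.7, 3.0) to (7.7, 6.1), a distance of √(1.0² + 3.1²) ≈ 3.3.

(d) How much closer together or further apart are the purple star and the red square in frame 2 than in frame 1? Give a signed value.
+1.1

Distance in frame 1: 1.8. Distance in frame 2: 2.9.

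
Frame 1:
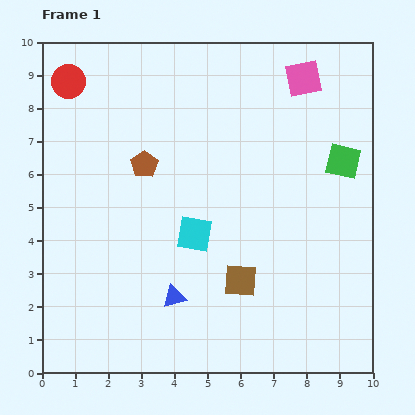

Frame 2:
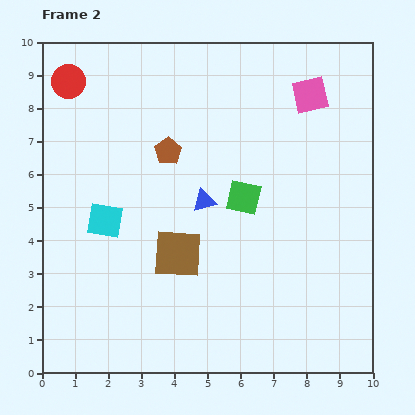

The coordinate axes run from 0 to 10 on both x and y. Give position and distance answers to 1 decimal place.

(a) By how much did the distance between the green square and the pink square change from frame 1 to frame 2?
+0.9

Distance in frame 1: 2.8. Distance in frame 2: 3.7.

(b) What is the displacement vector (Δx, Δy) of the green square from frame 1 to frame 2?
(-3.0, -1.1)

The green square was at (9.1, 6.4) in frame 1 and (6.1, 5.3) in frame 2.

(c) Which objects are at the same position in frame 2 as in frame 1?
the red circle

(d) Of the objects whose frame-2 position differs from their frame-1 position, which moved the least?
the pink square

(moved 0.5)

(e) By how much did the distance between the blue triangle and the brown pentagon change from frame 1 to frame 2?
-2.2

Distance in frame 1: 4.1. Distance in frame 2: 1.9.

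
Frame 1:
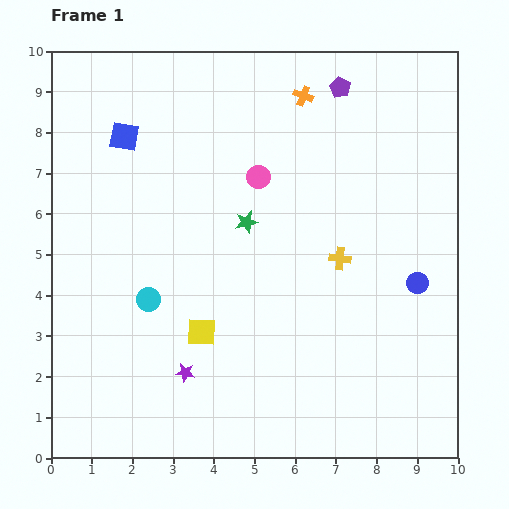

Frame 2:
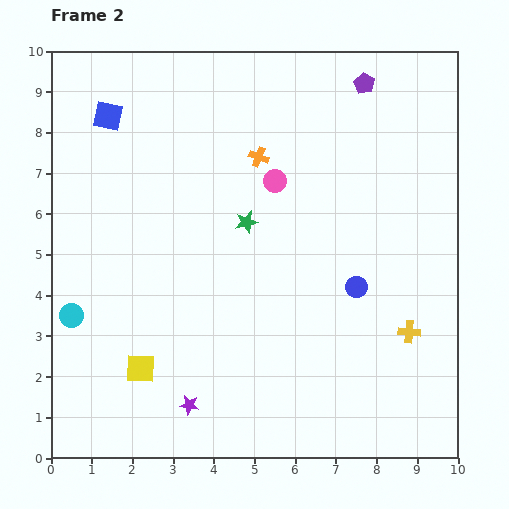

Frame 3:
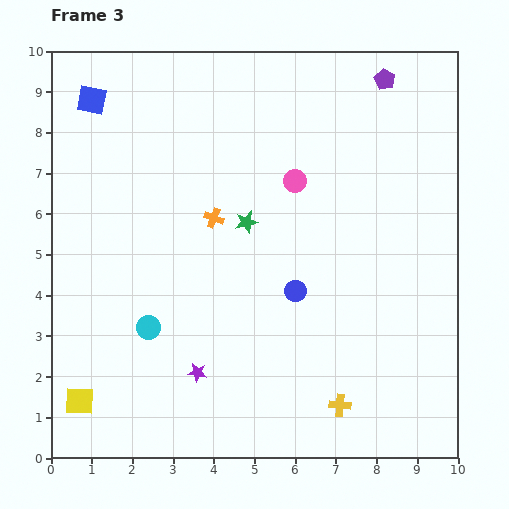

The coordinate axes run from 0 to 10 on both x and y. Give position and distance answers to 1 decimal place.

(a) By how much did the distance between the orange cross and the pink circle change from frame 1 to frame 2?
-1.6

Distance in frame 1: 2.3. Distance in frame 2: 0.7.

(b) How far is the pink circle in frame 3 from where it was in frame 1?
0.9

The pink circle moved from (5.1, 6.9) to (6.0, 6.8), a distance of √(0.9² + 0.1²) ≈ 0.9.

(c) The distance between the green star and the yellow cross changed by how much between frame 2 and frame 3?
+0.3

Distance in frame 2: 4.8. Distance in frame 3: 5.1.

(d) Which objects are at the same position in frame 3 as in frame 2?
the green star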